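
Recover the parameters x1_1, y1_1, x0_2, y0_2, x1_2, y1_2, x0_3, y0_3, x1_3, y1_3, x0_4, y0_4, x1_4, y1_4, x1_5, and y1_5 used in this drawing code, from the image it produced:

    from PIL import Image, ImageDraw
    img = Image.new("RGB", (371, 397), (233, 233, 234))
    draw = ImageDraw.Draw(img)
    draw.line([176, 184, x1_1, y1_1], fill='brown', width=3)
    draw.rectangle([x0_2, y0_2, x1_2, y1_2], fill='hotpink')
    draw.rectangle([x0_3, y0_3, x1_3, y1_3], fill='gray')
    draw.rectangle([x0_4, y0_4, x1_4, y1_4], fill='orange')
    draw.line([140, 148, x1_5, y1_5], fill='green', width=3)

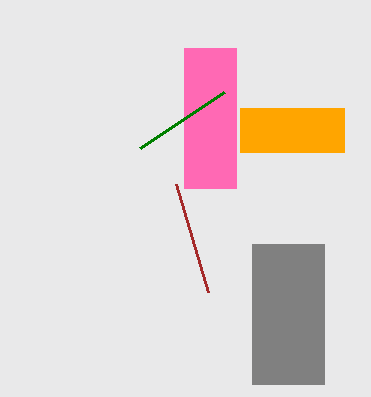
x1_1 = 208, y1_1 = 292, x0_2 = 184, y0_2 = 48, x1_2 = 236, y1_2 = 188, x0_3 = 252, y0_3 = 244, x1_3 = 324, y1_3 = 384, x0_4 = 240, y0_4 = 108, x1_4 = 344, y1_4 = 152, x1_5 = 224, y1_5 = 92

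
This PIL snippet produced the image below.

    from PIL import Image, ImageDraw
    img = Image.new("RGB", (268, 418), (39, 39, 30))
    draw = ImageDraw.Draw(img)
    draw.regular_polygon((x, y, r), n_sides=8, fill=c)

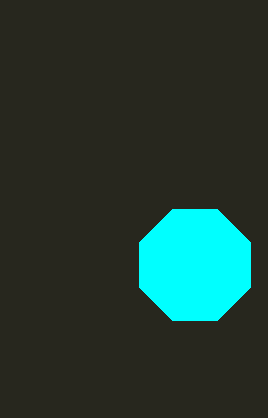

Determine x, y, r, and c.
x = 195; y = 265; r = 60; c = 'cyan'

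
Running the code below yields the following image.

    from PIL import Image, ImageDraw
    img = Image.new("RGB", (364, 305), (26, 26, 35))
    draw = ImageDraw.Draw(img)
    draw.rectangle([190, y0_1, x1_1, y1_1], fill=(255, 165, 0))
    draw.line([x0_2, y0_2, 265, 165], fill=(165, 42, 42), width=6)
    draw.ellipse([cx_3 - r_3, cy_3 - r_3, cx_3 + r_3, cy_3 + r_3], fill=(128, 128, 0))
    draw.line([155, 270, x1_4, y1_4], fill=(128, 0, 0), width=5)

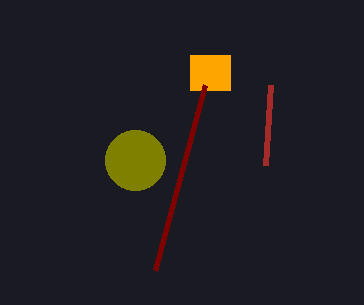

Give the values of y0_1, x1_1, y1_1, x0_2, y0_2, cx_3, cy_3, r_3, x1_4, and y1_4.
y0_1 = 55, x1_1 = 230, y1_1 = 90, x0_2 = 270, y0_2 = 85, cx_3 = 135, cy_3 = 160, r_3 = 30, x1_4 = 205, y1_4 = 85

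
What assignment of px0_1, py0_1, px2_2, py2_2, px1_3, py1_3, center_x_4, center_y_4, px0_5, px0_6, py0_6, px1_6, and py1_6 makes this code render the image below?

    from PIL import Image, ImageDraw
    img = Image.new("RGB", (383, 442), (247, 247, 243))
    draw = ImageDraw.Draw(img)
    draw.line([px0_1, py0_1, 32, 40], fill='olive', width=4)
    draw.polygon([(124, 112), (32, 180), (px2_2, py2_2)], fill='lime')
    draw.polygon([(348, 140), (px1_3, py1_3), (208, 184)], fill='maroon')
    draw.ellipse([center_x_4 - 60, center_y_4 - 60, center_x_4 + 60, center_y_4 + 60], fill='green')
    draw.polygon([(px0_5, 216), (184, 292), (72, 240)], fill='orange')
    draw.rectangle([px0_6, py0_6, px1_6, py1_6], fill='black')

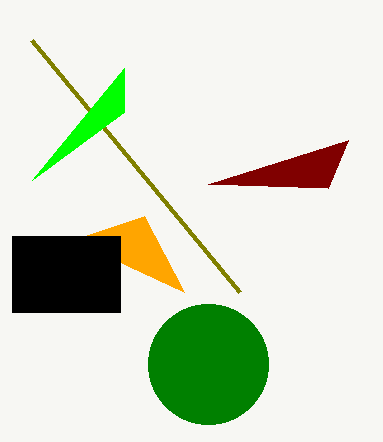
px0_1 = 240, py0_1 = 292, px2_2 = 124, py2_2 = 68, px1_3 = 328, py1_3 = 188, center_x_4 = 208, center_y_4 = 364, px0_5 = 144, px0_6 = 12, py0_6 = 236, px1_6 = 120, py1_6 = 312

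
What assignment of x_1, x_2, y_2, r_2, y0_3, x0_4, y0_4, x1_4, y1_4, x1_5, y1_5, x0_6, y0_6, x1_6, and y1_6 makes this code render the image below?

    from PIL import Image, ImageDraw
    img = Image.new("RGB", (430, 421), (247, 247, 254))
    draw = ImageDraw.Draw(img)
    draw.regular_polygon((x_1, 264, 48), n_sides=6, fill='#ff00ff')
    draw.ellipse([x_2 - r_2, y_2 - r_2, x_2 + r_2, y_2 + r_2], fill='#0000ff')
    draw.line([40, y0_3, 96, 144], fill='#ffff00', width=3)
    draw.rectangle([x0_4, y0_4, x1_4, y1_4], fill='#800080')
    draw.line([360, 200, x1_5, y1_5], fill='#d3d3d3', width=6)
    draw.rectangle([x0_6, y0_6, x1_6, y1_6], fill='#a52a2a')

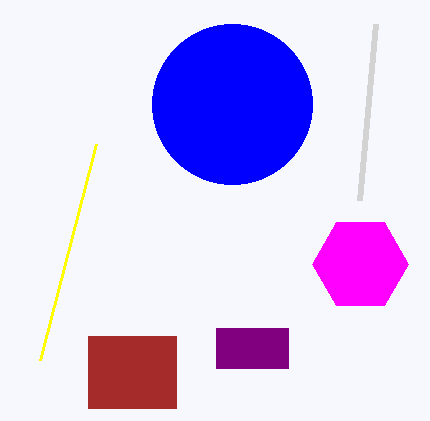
x_1 = 360, x_2 = 232, y_2 = 104, r_2 = 80, y0_3 = 360, x0_4 = 216, y0_4 = 328, x1_4 = 288, y1_4 = 368, x1_5 = 376, y1_5 = 24, x0_6 = 88, y0_6 = 336, x1_6 = 176, y1_6 = 408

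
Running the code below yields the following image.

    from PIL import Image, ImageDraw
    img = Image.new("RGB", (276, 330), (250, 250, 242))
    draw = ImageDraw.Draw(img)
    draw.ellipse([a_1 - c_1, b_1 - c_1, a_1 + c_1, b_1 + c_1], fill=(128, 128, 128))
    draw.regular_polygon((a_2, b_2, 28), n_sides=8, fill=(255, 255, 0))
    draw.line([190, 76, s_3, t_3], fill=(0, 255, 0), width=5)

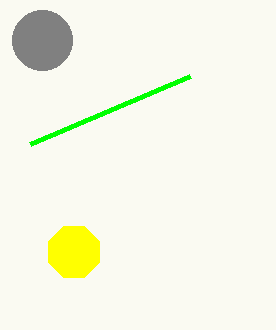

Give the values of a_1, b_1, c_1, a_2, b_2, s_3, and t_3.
a_1 = 42; b_1 = 40; c_1 = 30; a_2 = 74; b_2 = 252; s_3 = 30; t_3 = 144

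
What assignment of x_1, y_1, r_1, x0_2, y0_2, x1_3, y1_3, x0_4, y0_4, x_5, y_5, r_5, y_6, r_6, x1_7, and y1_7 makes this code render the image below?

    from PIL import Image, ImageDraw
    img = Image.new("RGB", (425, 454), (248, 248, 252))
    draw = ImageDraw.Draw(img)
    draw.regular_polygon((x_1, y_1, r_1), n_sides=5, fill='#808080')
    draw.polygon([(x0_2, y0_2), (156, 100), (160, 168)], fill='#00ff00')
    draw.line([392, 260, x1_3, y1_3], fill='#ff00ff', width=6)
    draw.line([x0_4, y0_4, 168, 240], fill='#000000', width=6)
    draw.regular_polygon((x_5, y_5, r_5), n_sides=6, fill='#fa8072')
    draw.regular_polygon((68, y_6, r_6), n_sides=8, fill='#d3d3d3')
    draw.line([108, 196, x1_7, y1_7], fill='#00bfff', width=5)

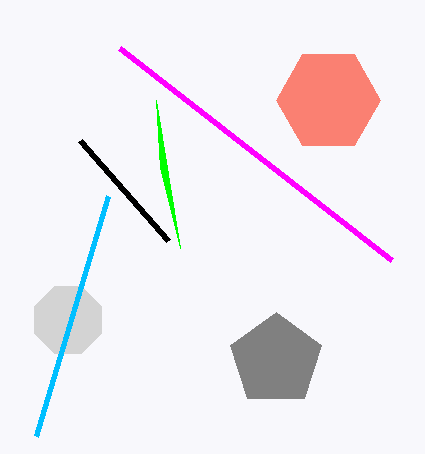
x_1 = 276, y_1 = 360, r_1 = 48, x0_2 = 180, y0_2 = 248, x1_3 = 120, y1_3 = 48, x0_4 = 80, y0_4 = 140, x_5 = 328, y_5 = 100, r_5 = 52, y_6 = 320, r_6 = 36, x1_7 = 36, y1_7 = 436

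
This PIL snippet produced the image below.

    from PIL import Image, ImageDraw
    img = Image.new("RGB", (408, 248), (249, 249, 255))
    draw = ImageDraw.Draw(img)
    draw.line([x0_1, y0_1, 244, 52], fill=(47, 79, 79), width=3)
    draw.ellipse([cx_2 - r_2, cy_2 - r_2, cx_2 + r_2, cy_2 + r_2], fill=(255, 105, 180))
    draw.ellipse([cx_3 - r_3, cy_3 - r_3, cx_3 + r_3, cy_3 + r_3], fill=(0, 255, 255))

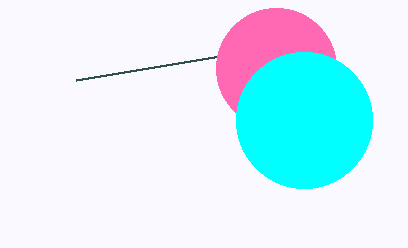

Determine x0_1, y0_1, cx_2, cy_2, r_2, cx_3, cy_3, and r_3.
x0_1 = 76, y0_1 = 80, cx_2 = 276, cy_2 = 68, r_2 = 60, cx_3 = 304, cy_3 = 120, r_3 = 68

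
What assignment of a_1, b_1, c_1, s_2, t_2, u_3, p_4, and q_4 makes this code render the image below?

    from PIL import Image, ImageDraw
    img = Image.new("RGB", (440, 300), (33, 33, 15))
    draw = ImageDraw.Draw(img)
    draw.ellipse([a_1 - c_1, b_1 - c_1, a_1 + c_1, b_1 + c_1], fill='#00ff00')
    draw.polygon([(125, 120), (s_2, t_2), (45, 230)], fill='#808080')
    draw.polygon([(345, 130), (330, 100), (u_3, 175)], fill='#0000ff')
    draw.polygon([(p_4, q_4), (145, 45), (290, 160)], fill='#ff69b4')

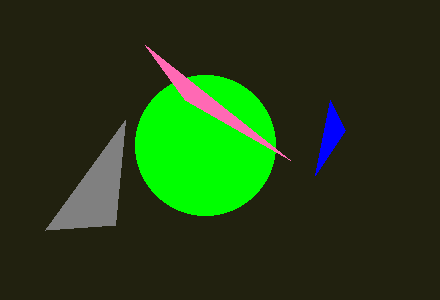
a_1 = 205, b_1 = 145, c_1 = 70, s_2 = 115, t_2 = 225, u_3 = 315, p_4 = 185, q_4 = 100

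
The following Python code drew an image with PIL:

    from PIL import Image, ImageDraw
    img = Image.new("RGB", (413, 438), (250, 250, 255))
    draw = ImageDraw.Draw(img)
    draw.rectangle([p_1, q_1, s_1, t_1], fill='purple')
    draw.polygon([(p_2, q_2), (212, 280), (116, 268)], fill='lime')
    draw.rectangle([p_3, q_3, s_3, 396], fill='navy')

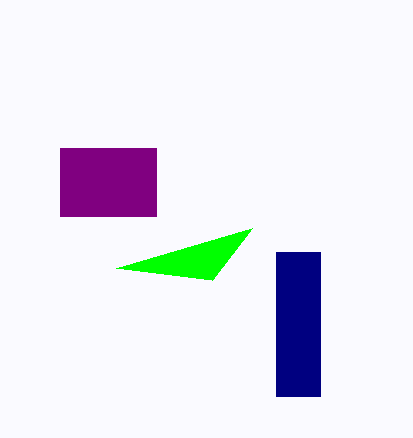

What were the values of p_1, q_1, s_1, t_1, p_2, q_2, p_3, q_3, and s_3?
p_1 = 60; q_1 = 148; s_1 = 156; t_1 = 216; p_2 = 252; q_2 = 228; p_3 = 276; q_3 = 252; s_3 = 320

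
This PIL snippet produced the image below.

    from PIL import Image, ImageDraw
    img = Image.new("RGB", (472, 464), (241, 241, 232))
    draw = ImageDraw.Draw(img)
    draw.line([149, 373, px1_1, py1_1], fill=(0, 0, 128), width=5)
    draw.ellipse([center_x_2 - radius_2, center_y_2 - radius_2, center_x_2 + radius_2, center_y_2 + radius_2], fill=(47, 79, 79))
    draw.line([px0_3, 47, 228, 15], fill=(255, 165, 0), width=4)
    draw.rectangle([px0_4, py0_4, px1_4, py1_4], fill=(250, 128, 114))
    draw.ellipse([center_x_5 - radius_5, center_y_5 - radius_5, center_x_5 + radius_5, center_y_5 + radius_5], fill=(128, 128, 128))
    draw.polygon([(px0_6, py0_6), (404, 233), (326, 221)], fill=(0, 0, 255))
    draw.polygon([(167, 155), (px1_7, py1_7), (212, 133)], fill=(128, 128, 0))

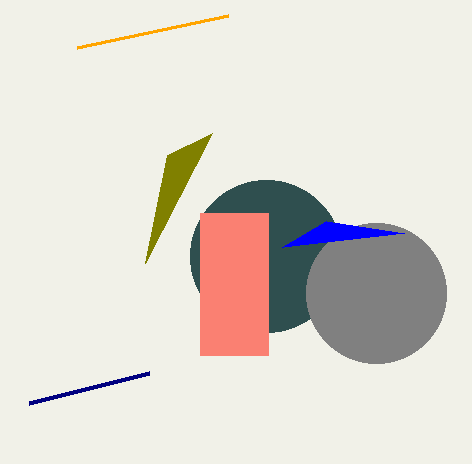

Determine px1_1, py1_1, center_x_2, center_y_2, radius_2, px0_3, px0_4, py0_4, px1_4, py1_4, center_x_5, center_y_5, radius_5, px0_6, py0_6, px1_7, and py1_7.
px1_1 = 29
py1_1 = 403
center_x_2 = 266
center_y_2 = 256
radius_2 = 76
px0_3 = 77
px0_4 = 200
py0_4 = 213
px1_4 = 268
py1_4 = 355
center_x_5 = 376
center_y_5 = 293
radius_5 = 70
px0_6 = 282
py0_6 = 247
px1_7 = 145
py1_7 = 263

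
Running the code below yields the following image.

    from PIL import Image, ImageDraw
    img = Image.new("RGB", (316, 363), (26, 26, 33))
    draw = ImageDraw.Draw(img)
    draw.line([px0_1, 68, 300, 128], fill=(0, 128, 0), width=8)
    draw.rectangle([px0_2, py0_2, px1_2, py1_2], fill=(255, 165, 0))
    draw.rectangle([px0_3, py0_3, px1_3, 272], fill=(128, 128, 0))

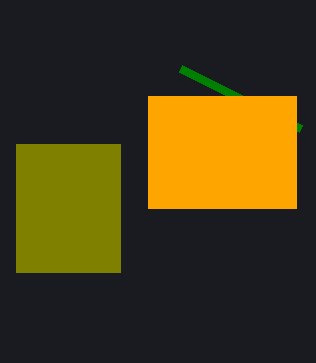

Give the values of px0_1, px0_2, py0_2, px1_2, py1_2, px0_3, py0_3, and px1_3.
px0_1 = 180, px0_2 = 148, py0_2 = 96, px1_2 = 296, py1_2 = 208, px0_3 = 16, py0_3 = 144, px1_3 = 120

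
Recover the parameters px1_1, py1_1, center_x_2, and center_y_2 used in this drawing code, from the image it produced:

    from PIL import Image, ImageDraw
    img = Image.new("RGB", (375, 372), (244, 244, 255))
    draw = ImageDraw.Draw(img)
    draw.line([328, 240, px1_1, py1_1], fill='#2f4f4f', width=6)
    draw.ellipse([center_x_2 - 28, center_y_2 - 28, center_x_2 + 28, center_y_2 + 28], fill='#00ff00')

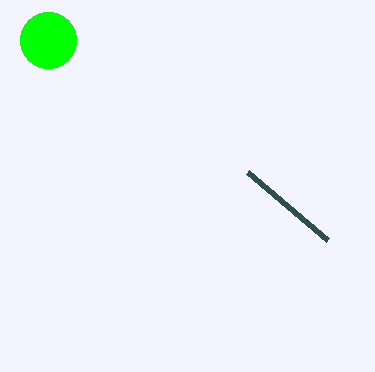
px1_1 = 248, py1_1 = 172, center_x_2 = 48, center_y_2 = 40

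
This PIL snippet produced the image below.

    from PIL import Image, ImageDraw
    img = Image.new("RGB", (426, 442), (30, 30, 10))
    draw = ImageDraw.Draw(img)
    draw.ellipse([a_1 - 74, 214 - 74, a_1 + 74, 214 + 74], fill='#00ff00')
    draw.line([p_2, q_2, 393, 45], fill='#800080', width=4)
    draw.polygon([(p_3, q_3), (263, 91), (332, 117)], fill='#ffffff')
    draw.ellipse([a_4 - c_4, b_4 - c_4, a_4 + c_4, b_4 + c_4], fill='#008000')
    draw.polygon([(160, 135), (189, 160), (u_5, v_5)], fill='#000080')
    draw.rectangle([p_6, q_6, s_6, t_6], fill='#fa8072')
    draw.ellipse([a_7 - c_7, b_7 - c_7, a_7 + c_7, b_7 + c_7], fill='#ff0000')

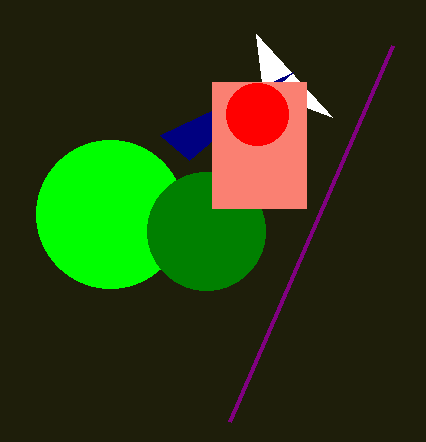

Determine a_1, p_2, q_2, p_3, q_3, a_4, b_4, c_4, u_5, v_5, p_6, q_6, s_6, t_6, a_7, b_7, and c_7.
a_1 = 110; p_2 = 230; q_2 = 421; p_3 = 256; q_3 = 34; a_4 = 206; b_4 = 231; c_4 = 59; u_5 = 293; v_5 = 72; p_6 = 212; q_6 = 82; s_6 = 306; t_6 = 208; a_7 = 257; b_7 = 114; c_7 = 31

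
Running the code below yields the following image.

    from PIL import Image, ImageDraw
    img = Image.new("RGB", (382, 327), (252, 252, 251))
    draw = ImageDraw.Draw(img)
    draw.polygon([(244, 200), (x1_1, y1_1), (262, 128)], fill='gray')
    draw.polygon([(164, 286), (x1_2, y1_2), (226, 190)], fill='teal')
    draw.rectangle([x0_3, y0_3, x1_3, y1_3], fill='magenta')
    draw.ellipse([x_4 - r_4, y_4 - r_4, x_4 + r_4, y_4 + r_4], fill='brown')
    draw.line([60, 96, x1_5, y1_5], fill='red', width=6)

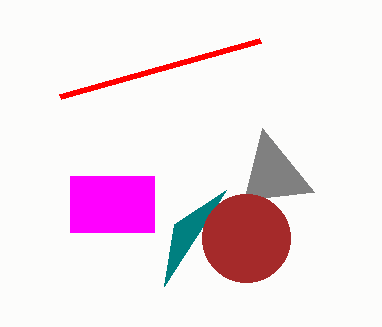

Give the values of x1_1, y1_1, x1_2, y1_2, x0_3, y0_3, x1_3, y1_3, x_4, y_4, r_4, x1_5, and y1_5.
x1_1 = 314; y1_1 = 192; x1_2 = 174; y1_2 = 224; x0_3 = 70; y0_3 = 176; x1_3 = 154; y1_3 = 232; x_4 = 246; y_4 = 238; r_4 = 44; x1_5 = 260; y1_5 = 40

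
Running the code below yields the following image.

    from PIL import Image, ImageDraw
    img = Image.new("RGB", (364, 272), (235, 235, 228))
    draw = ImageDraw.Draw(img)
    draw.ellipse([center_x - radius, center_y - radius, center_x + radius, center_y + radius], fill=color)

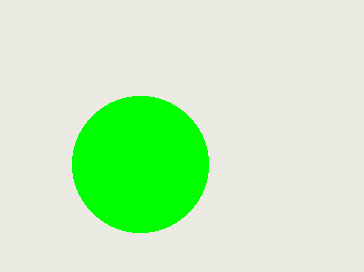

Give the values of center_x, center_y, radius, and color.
center_x = 140
center_y = 164
radius = 68
color = 'lime'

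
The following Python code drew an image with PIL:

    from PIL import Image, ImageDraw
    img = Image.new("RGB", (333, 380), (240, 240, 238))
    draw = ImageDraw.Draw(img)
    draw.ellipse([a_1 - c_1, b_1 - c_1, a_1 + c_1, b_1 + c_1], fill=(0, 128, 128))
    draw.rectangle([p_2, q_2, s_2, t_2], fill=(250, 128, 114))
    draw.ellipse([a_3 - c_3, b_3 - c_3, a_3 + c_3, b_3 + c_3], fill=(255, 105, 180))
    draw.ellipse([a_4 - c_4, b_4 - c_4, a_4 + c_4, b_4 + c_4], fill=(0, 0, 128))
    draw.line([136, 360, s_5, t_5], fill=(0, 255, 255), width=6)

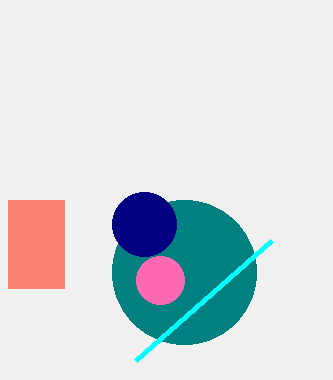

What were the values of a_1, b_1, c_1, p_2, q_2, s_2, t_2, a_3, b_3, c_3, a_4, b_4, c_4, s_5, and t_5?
a_1 = 184
b_1 = 272
c_1 = 72
p_2 = 8
q_2 = 200
s_2 = 64
t_2 = 288
a_3 = 160
b_3 = 280
c_3 = 24
a_4 = 144
b_4 = 224
c_4 = 32
s_5 = 272
t_5 = 240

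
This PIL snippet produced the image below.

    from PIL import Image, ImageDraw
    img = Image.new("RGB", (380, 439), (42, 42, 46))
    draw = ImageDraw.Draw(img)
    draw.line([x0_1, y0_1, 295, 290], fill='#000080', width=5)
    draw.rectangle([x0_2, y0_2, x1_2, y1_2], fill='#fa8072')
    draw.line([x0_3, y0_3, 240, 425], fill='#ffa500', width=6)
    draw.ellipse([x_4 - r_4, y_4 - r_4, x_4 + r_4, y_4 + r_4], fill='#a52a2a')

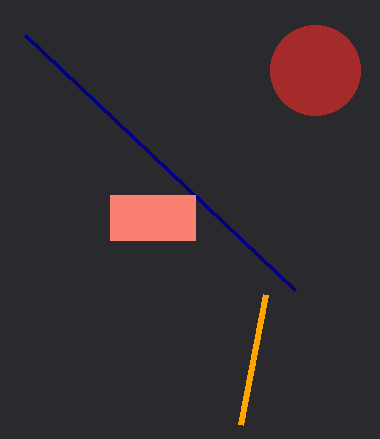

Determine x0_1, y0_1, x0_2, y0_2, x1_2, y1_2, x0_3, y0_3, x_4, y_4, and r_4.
x0_1 = 25; y0_1 = 35; x0_2 = 110; y0_2 = 195; x1_2 = 195; y1_2 = 240; x0_3 = 265; y0_3 = 295; x_4 = 315; y_4 = 70; r_4 = 45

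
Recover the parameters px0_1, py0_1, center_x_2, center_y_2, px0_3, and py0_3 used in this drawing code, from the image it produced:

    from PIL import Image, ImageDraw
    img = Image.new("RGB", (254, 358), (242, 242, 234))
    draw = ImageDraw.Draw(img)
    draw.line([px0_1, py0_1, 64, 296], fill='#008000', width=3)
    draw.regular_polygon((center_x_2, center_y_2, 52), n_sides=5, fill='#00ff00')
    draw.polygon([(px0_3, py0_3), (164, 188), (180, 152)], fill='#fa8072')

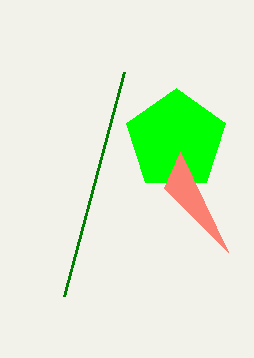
px0_1 = 124; py0_1 = 72; center_x_2 = 176; center_y_2 = 140; px0_3 = 228; py0_3 = 252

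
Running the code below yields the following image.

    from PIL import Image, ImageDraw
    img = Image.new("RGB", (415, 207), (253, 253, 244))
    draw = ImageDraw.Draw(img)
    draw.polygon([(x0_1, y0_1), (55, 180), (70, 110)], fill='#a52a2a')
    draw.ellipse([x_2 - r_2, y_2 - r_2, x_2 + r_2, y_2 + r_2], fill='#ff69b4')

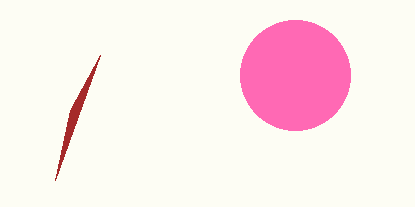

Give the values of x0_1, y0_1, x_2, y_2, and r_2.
x0_1 = 100, y0_1 = 55, x_2 = 295, y_2 = 75, r_2 = 55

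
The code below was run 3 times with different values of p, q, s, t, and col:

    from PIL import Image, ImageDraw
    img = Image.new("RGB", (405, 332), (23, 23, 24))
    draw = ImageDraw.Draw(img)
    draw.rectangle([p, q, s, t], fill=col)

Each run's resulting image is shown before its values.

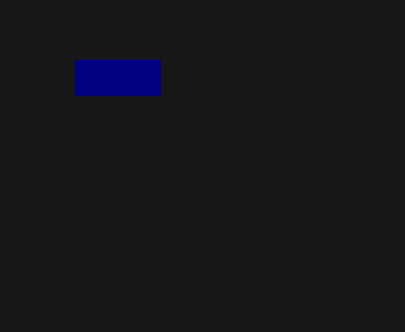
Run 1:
p = 75; q = 60; s = 160; t = 95; col = 'navy'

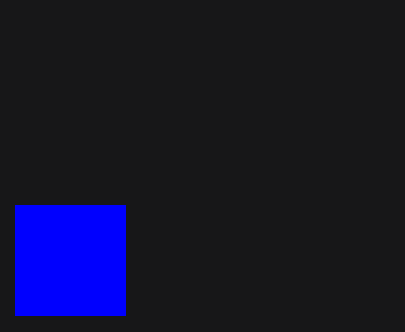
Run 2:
p = 15, q = 205, s = 125, t = 315, col = 'blue'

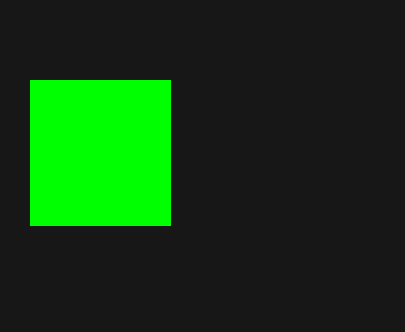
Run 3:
p = 30, q = 80, s = 170, t = 225, col = 'lime'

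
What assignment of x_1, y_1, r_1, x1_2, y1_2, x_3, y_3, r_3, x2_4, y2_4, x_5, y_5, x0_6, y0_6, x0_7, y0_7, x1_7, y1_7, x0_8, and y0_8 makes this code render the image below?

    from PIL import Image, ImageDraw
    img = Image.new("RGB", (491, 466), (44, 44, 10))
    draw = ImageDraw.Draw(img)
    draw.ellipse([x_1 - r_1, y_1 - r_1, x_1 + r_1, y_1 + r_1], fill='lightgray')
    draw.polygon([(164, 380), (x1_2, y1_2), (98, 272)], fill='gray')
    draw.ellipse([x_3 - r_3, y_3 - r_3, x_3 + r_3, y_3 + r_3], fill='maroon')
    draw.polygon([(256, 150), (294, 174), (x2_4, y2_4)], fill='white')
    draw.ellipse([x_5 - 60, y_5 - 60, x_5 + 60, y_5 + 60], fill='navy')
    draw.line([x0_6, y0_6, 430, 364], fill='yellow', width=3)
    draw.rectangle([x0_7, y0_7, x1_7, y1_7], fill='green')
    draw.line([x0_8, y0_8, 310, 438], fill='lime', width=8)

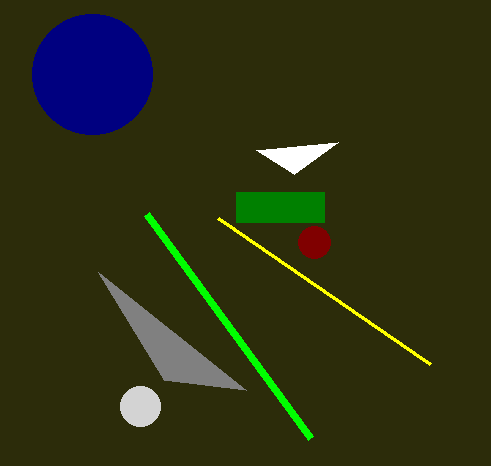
x_1 = 140; y_1 = 406; r_1 = 20; x1_2 = 246; y1_2 = 390; x_3 = 314; y_3 = 242; r_3 = 16; x2_4 = 338; y2_4 = 142; x_5 = 92; y_5 = 74; x0_6 = 218; y0_6 = 218; x0_7 = 236; y0_7 = 192; x1_7 = 324; y1_7 = 222; x0_8 = 146; y0_8 = 214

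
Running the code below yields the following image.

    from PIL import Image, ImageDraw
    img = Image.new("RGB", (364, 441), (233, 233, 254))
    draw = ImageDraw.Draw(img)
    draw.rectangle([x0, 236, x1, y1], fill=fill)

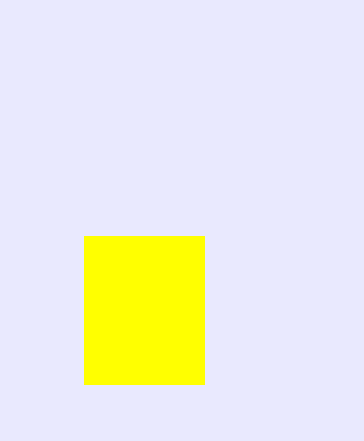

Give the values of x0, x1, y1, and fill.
x0 = 84; x1 = 204; y1 = 384; fill = 'yellow'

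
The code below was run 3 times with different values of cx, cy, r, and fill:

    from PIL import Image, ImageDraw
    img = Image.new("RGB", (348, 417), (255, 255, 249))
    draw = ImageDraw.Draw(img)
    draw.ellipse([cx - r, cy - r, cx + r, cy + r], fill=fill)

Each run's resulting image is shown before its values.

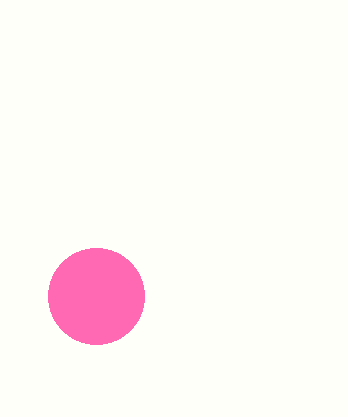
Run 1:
cx = 96, cy = 296, r = 48, fill = 'hotpink'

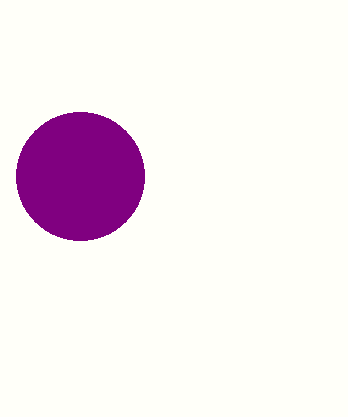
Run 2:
cx = 80, cy = 176, r = 64, fill = 'purple'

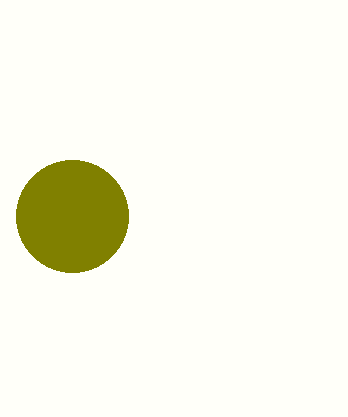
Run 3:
cx = 72
cy = 216
r = 56
fill = 'olive'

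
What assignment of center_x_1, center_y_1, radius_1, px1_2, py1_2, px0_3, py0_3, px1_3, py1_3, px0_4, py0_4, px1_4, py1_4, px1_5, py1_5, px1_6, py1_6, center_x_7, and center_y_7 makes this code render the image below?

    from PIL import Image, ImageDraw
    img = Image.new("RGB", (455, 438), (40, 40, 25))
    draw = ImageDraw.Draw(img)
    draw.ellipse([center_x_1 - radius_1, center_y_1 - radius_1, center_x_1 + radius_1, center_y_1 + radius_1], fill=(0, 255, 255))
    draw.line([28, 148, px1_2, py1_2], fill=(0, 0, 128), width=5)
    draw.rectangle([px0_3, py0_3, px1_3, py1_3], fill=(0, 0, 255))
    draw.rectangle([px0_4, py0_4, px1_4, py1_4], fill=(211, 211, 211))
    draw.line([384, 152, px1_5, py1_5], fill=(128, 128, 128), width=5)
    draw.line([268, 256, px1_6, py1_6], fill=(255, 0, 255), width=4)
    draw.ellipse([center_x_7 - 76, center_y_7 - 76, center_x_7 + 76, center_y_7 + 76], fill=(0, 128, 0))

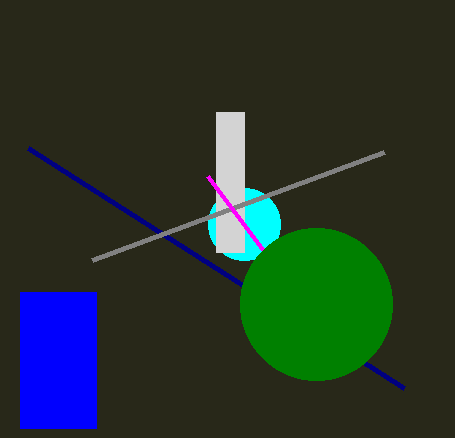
center_x_1 = 244
center_y_1 = 224
radius_1 = 36
px1_2 = 404
py1_2 = 388
px0_3 = 20
py0_3 = 292
px1_3 = 96
py1_3 = 428
px0_4 = 216
py0_4 = 112
px1_4 = 244
py1_4 = 252
px1_5 = 92
py1_5 = 260
px1_6 = 208
py1_6 = 176
center_x_7 = 316
center_y_7 = 304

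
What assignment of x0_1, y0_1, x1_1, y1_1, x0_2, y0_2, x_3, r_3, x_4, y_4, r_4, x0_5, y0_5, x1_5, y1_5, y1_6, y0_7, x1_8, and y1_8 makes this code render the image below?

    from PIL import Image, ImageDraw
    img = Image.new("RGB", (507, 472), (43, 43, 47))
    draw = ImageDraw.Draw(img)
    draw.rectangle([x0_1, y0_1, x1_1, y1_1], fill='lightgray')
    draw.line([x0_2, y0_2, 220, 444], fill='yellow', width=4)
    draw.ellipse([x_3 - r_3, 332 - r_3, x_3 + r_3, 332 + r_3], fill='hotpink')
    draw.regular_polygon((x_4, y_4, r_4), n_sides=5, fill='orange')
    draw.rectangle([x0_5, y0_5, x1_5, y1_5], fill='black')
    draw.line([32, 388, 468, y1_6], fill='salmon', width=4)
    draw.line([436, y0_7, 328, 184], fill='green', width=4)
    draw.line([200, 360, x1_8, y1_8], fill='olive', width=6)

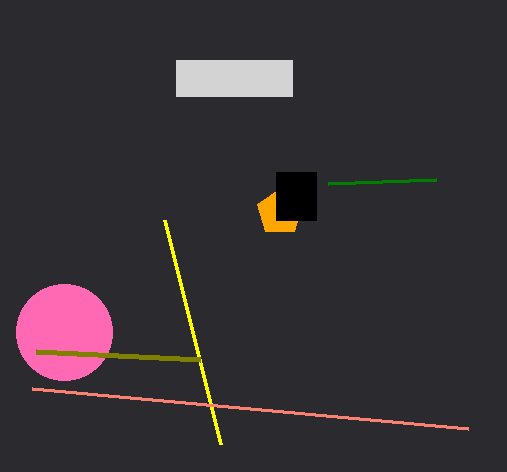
x0_1 = 176, y0_1 = 60, x1_1 = 292, y1_1 = 96, x0_2 = 164, y0_2 = 220, x_3 = 64, r_3 = 48, x_4 = 280, y_4 = 212, r_4 = 24, x0_5 = 276, y0_5 = 172, x1_5 = 316, y1_5 = 220, y1_6 = 428, y0_7 = 180, x1_8 = 36, y1_8 = 352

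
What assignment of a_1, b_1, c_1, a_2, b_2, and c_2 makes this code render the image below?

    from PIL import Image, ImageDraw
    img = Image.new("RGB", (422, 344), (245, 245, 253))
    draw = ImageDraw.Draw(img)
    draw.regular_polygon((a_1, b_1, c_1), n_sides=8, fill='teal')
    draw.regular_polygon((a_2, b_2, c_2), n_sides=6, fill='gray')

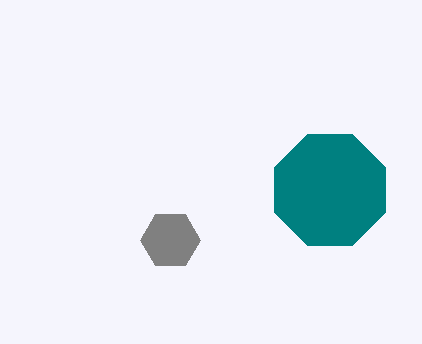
a_1 = 330
b_1 = 190
c_1 = 60
a_2 = 170
b_2 = 240
c_2 = 30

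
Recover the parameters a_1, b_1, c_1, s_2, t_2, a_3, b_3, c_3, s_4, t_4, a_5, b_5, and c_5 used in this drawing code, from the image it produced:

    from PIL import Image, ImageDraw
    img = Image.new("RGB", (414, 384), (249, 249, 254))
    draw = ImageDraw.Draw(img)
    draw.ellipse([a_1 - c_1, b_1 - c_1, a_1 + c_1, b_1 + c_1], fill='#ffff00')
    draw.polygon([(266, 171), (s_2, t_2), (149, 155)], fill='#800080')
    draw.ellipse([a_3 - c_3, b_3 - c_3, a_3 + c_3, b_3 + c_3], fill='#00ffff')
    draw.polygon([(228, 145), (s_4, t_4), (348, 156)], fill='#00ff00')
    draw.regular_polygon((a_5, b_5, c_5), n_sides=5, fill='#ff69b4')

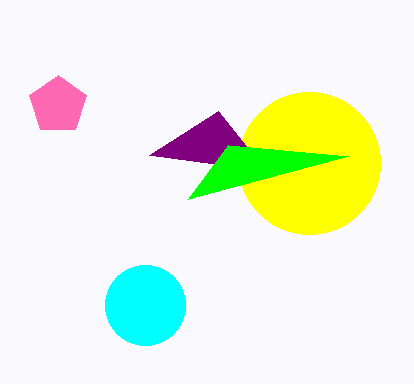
a_1 = 309; b_1 = 163; c_1 = 71; s_2 = 218; t_2 = 111; a_3 = 145; b_3 = 305; c_3 = 40; s_4 = 188; t_4 = 199; a_5 = 58; b_5 = 105; c_5 = 30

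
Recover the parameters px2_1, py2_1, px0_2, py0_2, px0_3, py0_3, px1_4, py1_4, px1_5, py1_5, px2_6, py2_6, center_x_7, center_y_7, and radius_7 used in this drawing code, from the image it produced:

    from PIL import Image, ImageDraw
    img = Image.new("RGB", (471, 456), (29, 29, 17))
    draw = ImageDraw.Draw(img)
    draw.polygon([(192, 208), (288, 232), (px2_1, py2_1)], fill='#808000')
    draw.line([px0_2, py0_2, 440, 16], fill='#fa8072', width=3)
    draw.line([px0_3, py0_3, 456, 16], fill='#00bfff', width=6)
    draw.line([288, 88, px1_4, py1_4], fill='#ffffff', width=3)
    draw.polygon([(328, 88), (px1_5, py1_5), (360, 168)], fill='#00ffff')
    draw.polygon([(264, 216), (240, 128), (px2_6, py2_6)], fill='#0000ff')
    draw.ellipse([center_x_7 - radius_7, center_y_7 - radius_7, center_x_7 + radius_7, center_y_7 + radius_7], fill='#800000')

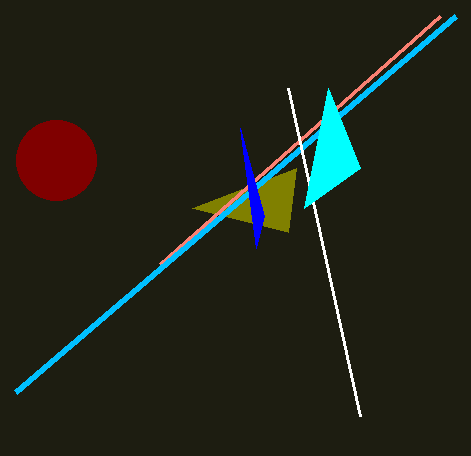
px2_1 = 296
py2_1 = 168
px0_2 = 160
py0_2 = 264
px0_3 = 16
py0_3 = 392
px1_4 = 360
py1_4 = 416
px1_5 = 304
py1_5 = 208
px2_6 = 256
py2_6 = 248
center_x_7 = 56
center_y_7 = 160
radius_7 = 40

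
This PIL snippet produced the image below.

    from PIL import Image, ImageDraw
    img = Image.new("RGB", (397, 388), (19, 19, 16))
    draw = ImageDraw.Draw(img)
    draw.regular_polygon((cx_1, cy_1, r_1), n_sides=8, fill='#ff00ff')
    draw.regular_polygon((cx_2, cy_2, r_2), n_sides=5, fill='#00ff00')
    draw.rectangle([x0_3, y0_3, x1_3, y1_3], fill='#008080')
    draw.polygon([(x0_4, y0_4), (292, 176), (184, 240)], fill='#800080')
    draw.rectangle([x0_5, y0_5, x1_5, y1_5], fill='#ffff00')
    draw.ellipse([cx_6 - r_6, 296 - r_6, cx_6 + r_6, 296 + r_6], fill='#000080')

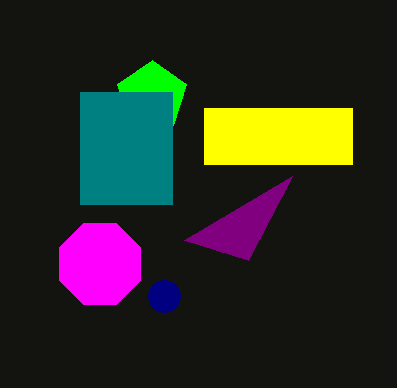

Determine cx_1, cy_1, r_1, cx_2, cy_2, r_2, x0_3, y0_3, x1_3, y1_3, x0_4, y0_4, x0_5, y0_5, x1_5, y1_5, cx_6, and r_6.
cx_1 = 100
cy_1 = 264
r_1 = 44
cx_2 = 152
cy_2 = 96
r_2 = 36
x0_3 = 80
y0_3 = 92
x1_3 = 172
y1_3 = 204
x0_4 = 248
y0_4 = 260
x0_5 = 204
y0_5 = 108
x1_5 = 352
y1_5 = 164
cx_6 = 164
r_6 = 16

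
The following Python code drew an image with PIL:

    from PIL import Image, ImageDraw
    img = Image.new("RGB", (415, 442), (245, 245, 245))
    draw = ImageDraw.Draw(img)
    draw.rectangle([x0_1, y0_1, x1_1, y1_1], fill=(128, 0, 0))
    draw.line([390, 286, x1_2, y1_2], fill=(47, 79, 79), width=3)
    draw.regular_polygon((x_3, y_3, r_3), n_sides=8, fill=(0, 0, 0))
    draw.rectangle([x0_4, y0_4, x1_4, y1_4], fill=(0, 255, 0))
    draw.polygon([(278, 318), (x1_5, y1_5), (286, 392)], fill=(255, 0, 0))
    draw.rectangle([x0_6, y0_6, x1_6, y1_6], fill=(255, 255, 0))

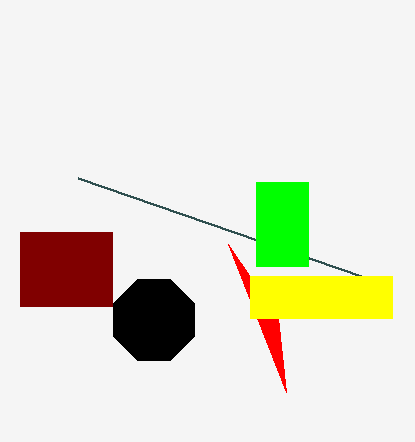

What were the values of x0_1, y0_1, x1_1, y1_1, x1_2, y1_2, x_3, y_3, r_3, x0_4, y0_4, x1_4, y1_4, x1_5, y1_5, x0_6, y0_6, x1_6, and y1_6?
x0_1 = 20; y0_1 = 232; x1_1 = 112; y1_1 = 306; x1_2 = 78; y1_2 = 178; x_3 = 154; y_3 = 320; r_3 = 44; x0_4 = 256; y0_4 = 182; x1_4 = 308; y1_4 = 266; x1_5 = 228; y1_5 = 244; x0_6 = 250; y0_6 = 276; x1_6 = 392; y1_6 = 318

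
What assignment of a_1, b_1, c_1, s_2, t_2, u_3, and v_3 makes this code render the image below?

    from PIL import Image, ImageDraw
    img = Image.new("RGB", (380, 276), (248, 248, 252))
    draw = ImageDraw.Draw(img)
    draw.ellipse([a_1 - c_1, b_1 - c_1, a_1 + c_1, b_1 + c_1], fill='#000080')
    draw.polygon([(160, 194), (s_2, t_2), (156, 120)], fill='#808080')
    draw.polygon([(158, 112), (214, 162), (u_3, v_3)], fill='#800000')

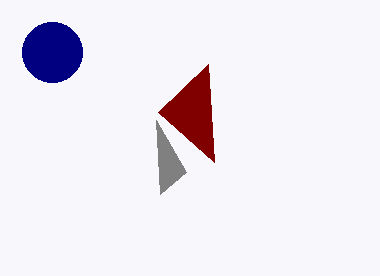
a_1 = 52, b_1 = 52, c_1 = 30, s_2 = 186, t_2 = 172, u_3 = 208, v_3 = 64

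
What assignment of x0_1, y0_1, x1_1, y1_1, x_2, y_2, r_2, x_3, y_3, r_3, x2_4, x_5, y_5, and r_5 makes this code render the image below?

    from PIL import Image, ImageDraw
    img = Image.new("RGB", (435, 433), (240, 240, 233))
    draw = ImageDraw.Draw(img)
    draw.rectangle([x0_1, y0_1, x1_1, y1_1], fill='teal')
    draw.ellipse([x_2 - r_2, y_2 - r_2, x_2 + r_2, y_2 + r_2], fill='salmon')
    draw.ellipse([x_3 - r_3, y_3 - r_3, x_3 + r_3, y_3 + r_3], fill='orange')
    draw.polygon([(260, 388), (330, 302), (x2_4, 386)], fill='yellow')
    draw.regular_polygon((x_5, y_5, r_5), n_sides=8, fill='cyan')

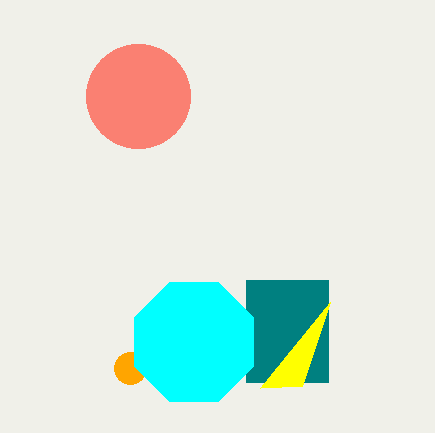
x0_1 = 246, y0_1 = 280, x1_1 = 328, y1_1 = 382, x_2 = 138, y_2 = 96, r_2 = 52, x_3 = 130, y_3 = 368, r_3 = 16, x2_4 = 302, x_5 = 194, y_5 = 342, r_5 = 64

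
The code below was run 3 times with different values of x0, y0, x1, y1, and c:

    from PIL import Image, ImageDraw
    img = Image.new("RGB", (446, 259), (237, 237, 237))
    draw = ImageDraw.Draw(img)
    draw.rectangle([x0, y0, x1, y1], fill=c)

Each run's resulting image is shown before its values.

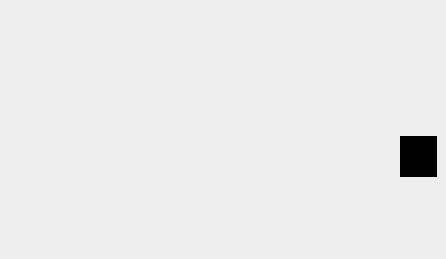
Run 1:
x0 = 400
y0 = 136
x1 = 436
y1 = 176
c = 'black'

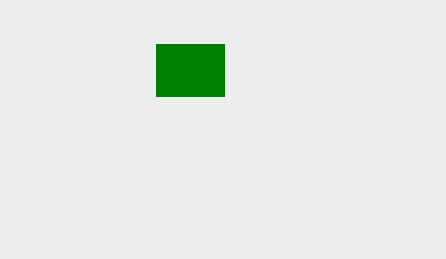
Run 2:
x0 = 156, y0 = 44, x1 = 224, y1 = 96, c = 'green'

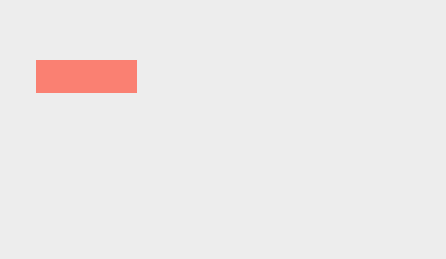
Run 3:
x0 = 36; y0 = 60; x1 = 136; y1 = 92; c = 'salmon'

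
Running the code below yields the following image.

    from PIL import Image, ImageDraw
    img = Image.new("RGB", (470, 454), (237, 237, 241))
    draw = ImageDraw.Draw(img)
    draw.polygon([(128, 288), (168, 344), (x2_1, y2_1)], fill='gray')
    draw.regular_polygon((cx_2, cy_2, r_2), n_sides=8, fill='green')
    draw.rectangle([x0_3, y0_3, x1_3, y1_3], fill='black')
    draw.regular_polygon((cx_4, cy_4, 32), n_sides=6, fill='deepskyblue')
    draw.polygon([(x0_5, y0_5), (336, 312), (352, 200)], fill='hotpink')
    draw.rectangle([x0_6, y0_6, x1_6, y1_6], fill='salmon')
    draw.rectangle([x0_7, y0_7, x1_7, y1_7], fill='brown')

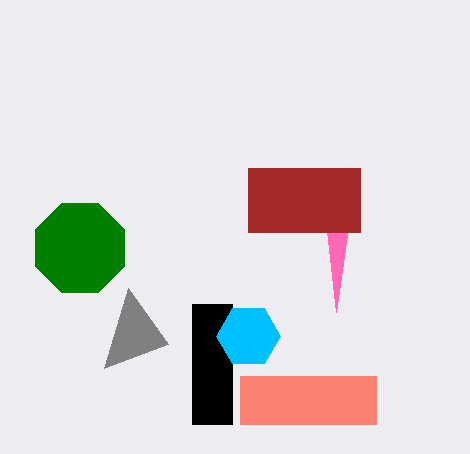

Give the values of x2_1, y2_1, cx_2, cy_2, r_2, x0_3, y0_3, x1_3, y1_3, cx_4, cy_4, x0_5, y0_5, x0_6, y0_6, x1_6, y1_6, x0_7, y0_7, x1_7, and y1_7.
x2_1 = 104; y2_1 = 368; cx_2 = 80; cy_2 = 248; r_2 = 48; x0_3 = 192; y0_3 = 304; x1_3 = 232; y1_3 = 424; cx_4 = 248; cy_4 = 336; x0_5 = 320; y0_5 = 168; x0_6 = 240; y0_6 = 376; x1_6 = 376; y1_6 = 424; x0_7 = 248; y0_7 = 168; x1_7 = 360; y1_7 = 232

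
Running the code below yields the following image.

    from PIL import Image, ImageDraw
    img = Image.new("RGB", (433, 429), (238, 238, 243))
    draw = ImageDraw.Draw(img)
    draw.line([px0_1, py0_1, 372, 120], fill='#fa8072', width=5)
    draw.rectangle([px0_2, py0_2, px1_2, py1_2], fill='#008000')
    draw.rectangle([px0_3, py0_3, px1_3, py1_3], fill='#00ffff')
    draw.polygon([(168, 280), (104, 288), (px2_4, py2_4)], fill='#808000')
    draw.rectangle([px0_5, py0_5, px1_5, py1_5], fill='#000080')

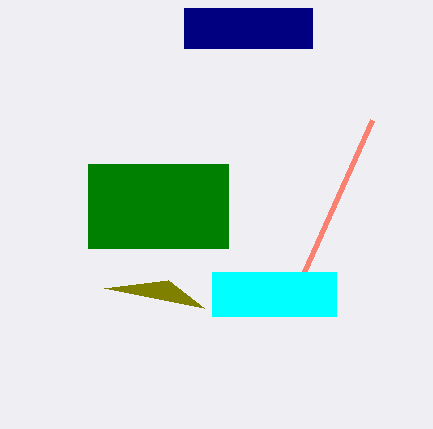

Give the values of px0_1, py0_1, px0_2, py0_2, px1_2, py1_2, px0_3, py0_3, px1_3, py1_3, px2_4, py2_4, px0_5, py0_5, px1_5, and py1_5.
px0_1 = 304, py0_1 = 272, px0_2 = 88, py0_2 = 164, px1_2 = 228, py1_2 = 248, px0_3 = 212, py0_3 = 272, px1_3 = 336, py1_3 = 316, px2_4 = 204, py2_4 = 308, px0_5 = 184, py0_5 = 8, px1_5 = 312, py1_5 = 48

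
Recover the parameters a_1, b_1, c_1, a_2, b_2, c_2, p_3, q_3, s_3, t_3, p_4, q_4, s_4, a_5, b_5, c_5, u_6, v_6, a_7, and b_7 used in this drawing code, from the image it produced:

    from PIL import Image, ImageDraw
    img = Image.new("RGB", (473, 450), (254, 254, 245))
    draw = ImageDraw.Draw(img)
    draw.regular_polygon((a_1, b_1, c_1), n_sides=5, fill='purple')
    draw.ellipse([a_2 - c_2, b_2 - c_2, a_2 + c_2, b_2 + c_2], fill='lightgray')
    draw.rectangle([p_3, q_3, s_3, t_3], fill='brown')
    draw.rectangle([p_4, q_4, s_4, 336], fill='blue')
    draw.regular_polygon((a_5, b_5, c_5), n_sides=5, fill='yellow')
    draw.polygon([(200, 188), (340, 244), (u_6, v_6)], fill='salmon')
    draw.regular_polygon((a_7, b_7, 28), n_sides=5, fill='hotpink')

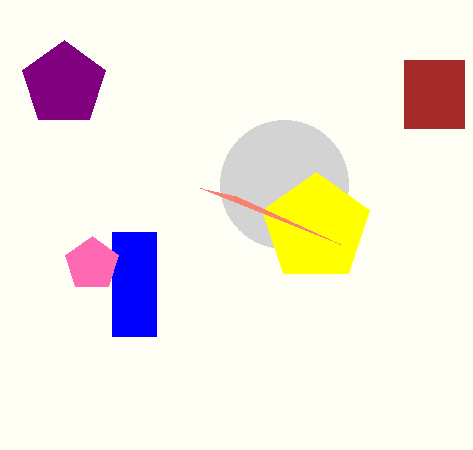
a_1 = 64, b_1 = 84, c_1 = 44, a_2 = 284, b_2 = 184, c_2 = 64, p_3 = 404, q_3 = 60, s_3 = 464, t_3 = 128, p_4 = 112, q_4 = 232, s_4 = 156, a_5 = 316, b_5 = 228, c_5 = 56, u_6 = 236, v_6 = 196, a_7 = 92, b_7 = 264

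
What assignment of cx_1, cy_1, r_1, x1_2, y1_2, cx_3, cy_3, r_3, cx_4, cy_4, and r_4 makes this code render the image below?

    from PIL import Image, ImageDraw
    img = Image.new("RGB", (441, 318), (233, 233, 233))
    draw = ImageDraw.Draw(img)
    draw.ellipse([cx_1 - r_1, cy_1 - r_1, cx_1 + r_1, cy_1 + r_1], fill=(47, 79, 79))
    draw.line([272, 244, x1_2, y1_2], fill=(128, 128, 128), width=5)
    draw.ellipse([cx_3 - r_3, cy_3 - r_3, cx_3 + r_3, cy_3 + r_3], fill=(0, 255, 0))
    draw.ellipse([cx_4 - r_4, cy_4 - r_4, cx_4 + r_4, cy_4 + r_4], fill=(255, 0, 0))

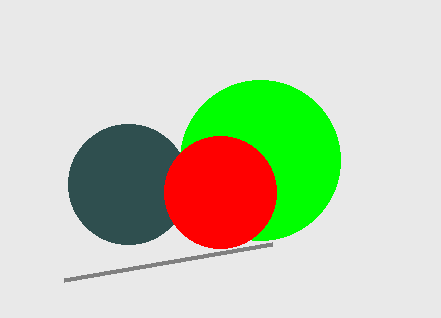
cx_1 = 128, cy_1 = 184, r_1 = 60, x1_2 = 64, y1_2 = 280, cx_3 = 260, cy_3 = 160, r_3 = 80, cx_4 = 220, cy_4 = 192, r_4 = 56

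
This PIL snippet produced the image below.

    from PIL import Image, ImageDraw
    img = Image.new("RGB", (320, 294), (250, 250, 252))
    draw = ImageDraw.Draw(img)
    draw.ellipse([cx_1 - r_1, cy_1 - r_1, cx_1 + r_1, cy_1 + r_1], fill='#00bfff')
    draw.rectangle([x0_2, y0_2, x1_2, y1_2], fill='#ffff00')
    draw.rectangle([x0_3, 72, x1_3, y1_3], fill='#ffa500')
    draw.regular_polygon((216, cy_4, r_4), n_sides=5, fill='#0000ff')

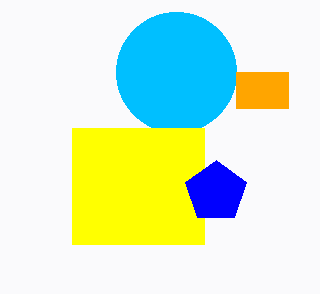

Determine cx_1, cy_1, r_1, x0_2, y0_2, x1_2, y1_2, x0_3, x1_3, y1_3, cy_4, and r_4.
cx_1 = 176
cy_1 = 72
r_1 = 60
x0_2 = 72
y0_2 = 128
x1_2 = 204
y1_2 = 244
x0_3 = 236
x1_3 = 288
y1_3 = 108
cy_4 = 192
r_4 = 32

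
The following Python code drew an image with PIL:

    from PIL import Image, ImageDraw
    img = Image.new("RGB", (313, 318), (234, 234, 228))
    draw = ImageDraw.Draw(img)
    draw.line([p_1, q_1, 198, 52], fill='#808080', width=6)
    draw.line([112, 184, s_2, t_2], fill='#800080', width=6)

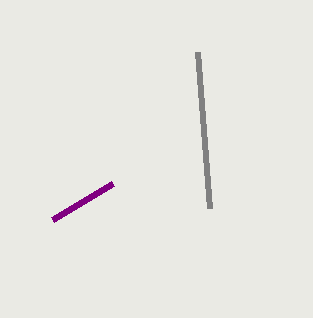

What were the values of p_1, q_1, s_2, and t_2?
p_1 = 210, q_1 = 208, s_2 = 52, t_2 = 220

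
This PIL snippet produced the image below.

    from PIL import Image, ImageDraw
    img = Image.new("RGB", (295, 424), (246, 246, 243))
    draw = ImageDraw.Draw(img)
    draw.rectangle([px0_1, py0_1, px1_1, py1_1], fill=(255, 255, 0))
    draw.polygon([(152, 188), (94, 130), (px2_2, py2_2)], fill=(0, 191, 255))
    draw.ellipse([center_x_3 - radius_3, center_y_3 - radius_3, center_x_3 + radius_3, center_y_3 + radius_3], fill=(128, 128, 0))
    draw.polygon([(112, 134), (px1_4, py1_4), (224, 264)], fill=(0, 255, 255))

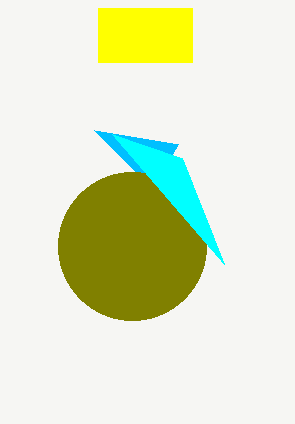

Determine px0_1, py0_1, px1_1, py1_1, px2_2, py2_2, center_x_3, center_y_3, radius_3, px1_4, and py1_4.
px0_1 = 98; py0_1 = 8; px1_1 = 192; py1_1 = 62; px2_2 = 178; py2_2 = 144; center_x_3 = 132; center_y_3 = 246; radius_3 = 74; px1_4 = 182; py1_4 = 158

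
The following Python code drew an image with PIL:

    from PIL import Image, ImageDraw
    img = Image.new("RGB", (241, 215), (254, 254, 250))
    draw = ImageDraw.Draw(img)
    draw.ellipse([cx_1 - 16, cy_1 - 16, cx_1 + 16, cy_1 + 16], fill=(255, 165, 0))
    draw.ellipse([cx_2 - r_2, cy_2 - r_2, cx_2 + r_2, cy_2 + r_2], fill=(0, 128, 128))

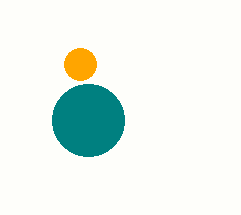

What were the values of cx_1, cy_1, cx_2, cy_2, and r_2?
cx_1 = 80, cy_1 = 64, cx_2 = 88, cy_2 = 120, r_2 = 36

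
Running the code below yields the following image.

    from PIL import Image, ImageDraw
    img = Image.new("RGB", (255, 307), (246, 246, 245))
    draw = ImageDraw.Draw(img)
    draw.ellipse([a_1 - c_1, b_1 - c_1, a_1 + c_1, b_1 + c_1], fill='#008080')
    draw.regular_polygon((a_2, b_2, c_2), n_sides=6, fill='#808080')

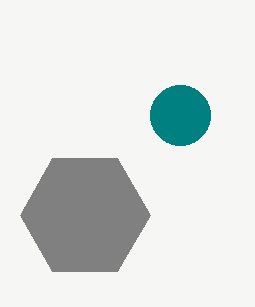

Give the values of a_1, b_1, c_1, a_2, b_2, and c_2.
a_1 = 180, b_1 = 115, c_1 = 30, a_2 = 85, b_2 = 215, c_2 = 65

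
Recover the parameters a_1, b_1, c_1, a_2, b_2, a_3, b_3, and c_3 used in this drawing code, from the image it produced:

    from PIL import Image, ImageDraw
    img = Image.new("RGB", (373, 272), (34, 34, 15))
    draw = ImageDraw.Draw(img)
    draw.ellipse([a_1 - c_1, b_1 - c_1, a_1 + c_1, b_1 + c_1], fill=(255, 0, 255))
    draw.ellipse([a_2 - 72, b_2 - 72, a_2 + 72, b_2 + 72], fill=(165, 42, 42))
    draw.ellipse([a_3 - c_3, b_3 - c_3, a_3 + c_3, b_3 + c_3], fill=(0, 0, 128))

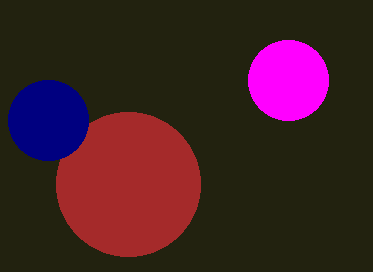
a_1 = 288, b_1 = 80, c_1 = 40, a_2 = 128, b_2 = 184, a_3 = 48, b_3 = 120, c_3 = 40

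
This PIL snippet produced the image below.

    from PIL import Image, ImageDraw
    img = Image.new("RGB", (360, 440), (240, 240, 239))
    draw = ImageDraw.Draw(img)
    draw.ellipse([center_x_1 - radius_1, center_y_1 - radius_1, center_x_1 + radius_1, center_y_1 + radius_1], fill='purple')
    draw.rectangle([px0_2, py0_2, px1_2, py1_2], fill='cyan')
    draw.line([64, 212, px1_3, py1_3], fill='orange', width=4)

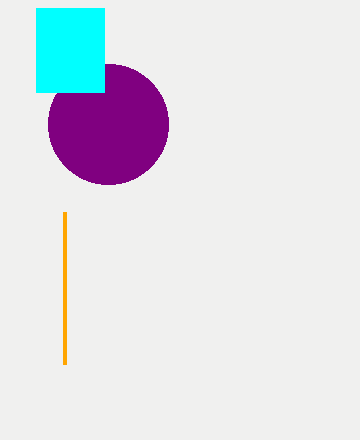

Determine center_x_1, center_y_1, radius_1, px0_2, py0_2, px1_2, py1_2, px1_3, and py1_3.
center_x_1 = 108; center_y_1 = 124; radius_1 = 60; px0_2 = 36; py0_2 = 8; px1_2 = 104; py1_2 = 92; px1_3 = 64; py1_3 = 364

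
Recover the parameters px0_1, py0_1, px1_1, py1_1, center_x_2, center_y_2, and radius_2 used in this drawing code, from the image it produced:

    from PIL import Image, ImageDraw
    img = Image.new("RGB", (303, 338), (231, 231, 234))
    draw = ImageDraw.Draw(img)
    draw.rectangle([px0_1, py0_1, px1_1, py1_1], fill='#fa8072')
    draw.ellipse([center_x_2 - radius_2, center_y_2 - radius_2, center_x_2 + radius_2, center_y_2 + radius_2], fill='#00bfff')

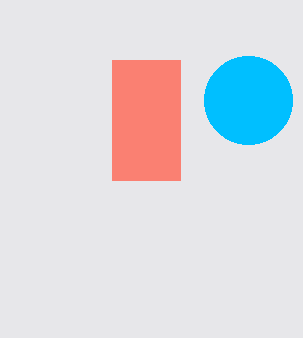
px0_1 = 112; py0_1 = 60; px1_1 = 180; py1_1 = 180; center_x_2 = 248; center_y_2 = 100; radius_2 = 44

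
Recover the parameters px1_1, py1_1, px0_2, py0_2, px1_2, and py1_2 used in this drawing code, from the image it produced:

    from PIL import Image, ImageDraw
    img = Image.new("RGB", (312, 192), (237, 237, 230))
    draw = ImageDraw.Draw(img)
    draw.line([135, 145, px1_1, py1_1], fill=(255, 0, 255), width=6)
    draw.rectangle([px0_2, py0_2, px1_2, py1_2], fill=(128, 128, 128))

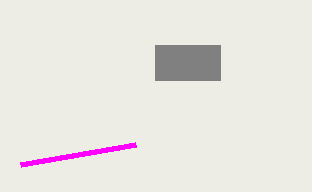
px1_1 = 20; py1_1 = 165; px0_2 = 155; py0_2 = 45; px1_2 = 220; py1_2 = 80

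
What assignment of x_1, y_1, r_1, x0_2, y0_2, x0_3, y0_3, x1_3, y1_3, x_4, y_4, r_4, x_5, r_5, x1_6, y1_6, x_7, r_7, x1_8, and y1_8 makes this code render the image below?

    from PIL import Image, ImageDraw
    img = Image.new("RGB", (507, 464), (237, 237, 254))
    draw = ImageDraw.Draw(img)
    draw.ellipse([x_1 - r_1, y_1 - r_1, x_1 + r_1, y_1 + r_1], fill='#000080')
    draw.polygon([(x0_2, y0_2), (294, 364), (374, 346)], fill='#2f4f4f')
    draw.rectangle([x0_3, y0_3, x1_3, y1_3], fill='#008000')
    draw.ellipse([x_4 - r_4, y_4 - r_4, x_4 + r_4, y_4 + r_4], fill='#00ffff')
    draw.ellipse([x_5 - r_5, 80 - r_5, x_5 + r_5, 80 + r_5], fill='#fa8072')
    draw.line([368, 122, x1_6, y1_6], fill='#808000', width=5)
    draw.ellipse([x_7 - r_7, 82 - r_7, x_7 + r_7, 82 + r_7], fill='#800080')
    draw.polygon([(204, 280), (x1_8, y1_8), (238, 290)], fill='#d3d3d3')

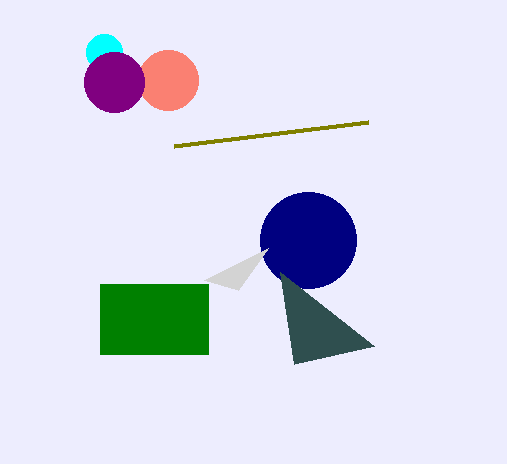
x_1 = 308, y_1 = 240, r_1 = 48, x0_2 = 280, y0_2 = 272, x0_3 = 100, y0_3 = 284, x1_3 = 208, y1_3 = 354, x_4 = 104, y_4 = 52, r_4 = 18, x_5 = 168, r_5 = 30, x1_6 = 174, y1_6 = 146, x_7 = 114, r_7 = 30, x1_8 = 268, y1_8 = 248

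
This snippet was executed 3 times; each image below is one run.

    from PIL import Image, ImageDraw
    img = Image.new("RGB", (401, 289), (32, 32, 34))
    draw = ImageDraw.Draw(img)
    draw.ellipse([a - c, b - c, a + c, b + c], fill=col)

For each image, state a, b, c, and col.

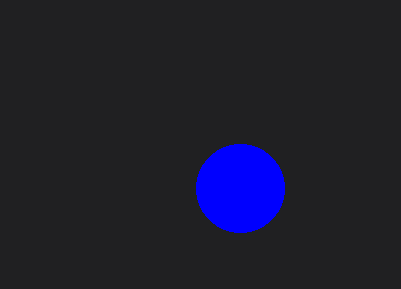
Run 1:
a = 240, b = 188, c = 44, col = 'blue'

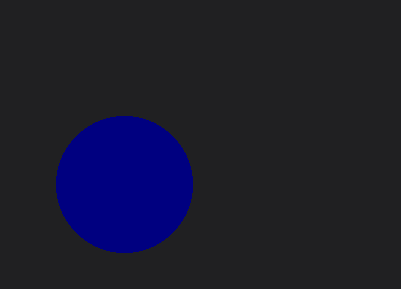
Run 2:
a = 124; b = 184; c = 68; col = 'navy'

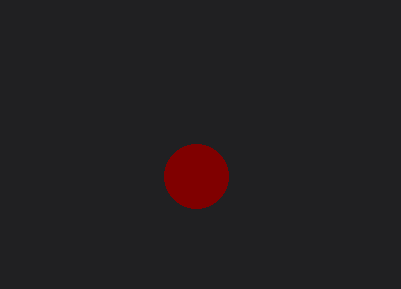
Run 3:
a = 196, b = 176, c = 32, col = 'maroon'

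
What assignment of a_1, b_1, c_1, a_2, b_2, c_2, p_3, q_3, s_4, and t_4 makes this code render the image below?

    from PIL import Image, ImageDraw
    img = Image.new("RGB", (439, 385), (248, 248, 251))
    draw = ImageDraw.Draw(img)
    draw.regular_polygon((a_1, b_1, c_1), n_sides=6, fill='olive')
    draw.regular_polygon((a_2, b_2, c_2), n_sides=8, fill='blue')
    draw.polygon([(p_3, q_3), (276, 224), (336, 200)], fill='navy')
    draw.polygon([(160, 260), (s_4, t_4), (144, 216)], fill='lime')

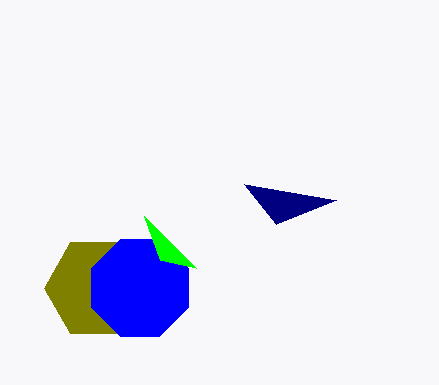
a_1 = 96
b_1 = 288
c_1 = 52
a_2 = 140
b_2 = 288
c_2 = 52
p_3 = 244
q_3 = 184
s_4 = 196
t_4 = 268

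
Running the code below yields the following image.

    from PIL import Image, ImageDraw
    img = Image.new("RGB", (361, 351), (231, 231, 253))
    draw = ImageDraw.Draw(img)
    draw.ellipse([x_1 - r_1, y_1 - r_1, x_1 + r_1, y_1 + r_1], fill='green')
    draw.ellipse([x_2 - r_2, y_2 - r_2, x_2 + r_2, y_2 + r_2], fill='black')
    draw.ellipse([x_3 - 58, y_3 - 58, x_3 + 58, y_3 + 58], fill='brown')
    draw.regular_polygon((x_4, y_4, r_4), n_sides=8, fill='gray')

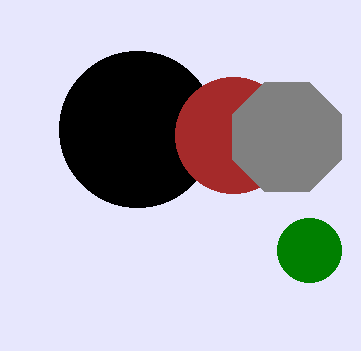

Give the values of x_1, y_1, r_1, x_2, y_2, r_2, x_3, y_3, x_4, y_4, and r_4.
x_1 = 309, y_1 = 250, r_1 = 32, x_2 = 137, y_2 = 129, r_2 = 78, x_3 = 233, y_3 = 135, x_4 = 287, y_4 = 137, r_4 = 59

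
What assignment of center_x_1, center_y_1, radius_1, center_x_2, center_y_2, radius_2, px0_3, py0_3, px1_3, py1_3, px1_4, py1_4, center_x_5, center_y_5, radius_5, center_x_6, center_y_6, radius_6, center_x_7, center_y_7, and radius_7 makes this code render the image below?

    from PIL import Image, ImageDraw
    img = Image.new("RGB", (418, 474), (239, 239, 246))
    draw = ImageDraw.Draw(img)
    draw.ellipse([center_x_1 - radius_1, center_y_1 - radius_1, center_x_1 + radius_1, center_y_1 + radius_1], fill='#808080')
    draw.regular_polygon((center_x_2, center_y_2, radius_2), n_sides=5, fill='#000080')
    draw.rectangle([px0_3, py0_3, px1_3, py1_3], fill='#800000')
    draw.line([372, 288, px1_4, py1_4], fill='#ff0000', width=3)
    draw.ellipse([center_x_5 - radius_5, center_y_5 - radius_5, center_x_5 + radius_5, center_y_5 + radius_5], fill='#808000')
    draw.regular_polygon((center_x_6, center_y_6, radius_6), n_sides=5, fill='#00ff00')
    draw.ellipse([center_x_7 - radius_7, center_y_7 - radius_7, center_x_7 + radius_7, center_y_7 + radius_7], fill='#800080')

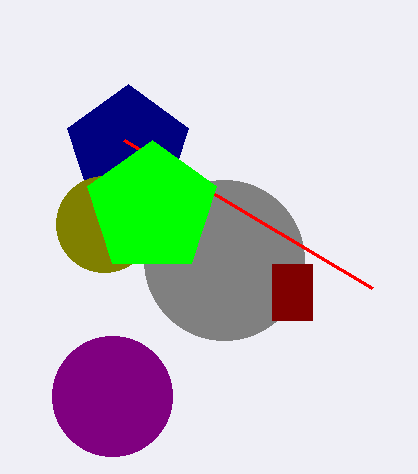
center_x_1 = 224; center_y_1 = 260; radius_1 = 80; center_x_2 = 128; center_y_2 = 148; radius_2 = 64; px0_3 = 272; py0_3 = 264; px1_3 = 312; py1_3 = 320; px1_4 = 124; py1_4 = 140; center_x_5 = 104; center_y_5 = 224; radius_5 = 48; center_x_6 = 152; center_y_6 = 208; radius_6 = 68; center_x_7 = 112; center_y_7 = 396; radius_7 = 60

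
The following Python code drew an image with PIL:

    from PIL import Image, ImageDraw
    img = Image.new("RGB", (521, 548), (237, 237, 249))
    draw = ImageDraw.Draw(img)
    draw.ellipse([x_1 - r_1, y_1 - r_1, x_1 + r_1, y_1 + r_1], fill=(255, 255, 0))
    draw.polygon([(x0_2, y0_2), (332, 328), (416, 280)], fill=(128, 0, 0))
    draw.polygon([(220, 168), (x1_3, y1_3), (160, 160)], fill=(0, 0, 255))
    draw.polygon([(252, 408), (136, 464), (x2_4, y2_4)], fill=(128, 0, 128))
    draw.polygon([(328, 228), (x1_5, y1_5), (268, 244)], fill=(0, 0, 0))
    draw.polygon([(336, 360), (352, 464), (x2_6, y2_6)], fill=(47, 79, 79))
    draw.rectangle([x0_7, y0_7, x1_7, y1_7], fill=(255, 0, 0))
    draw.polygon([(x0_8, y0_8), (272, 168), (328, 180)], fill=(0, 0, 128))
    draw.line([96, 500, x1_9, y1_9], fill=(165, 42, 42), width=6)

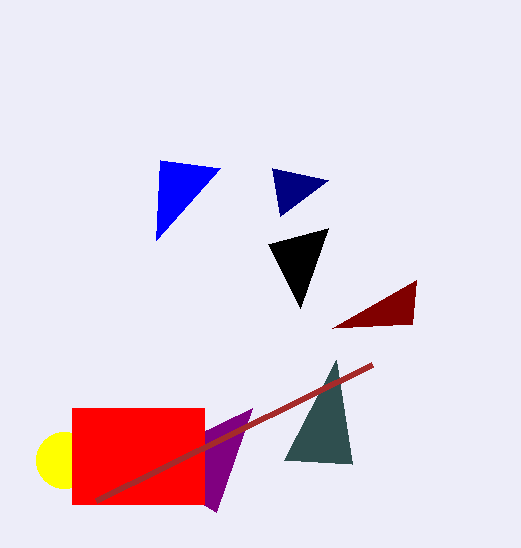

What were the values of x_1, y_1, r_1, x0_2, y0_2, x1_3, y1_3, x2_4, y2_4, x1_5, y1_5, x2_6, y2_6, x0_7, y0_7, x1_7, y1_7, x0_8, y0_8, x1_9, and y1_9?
x_1 = 64; y_1 = 460; r_1 = 28; x0_2 = 412; y0_2 = 324; x1_3 = 156; y1_3 = 240; x2_4 = 216; y2_4 = 512; x1_5 = 300; y1_5 = 308; x2_6 = 284; y2_6 = 460; x0_7 = 72; y0_7 = 408; x1_7 = 204; y1_7 = 504; x0_8 = 280; y0_8 = 216; x1_9 = 372; y1_9 = 364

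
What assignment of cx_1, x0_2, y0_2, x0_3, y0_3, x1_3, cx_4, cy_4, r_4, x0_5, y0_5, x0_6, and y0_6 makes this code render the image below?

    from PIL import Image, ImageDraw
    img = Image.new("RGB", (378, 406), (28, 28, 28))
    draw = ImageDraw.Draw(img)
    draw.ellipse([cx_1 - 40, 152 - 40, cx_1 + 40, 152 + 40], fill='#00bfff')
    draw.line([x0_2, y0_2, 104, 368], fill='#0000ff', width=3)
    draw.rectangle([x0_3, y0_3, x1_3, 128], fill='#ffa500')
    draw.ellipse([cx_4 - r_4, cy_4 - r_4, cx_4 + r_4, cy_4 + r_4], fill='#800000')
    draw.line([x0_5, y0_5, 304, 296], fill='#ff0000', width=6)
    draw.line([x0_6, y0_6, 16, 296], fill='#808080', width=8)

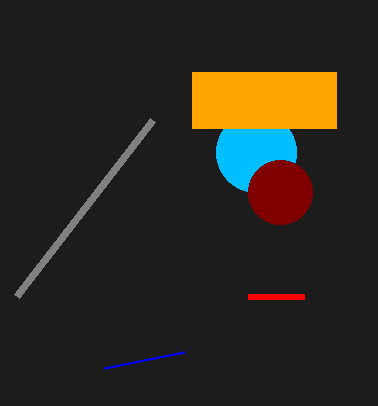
cx_1 = 256; x0_2 = 184; y0_2 = 352; x0_3 = 192; y0_3 = 72; x1_3 = 336; cx_4 = 280; cy_4 = 192; r_4 = 32; x0_5 = 248; y0_5 = 296; x0_6 = 152; y0_6 = 120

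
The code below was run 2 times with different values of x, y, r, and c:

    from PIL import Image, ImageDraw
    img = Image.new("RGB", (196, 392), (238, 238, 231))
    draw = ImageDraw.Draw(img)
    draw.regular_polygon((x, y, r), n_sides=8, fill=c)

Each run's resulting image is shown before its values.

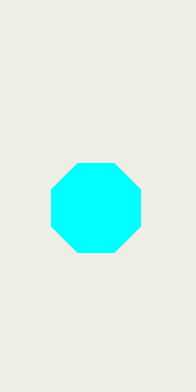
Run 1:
x = 96, y = 208, r = 48, c = 'cyan'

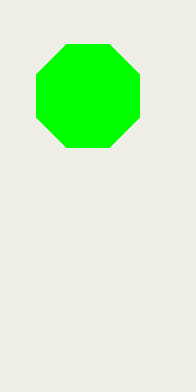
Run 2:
x = 88
y = 96
r = 56
c = 'lime'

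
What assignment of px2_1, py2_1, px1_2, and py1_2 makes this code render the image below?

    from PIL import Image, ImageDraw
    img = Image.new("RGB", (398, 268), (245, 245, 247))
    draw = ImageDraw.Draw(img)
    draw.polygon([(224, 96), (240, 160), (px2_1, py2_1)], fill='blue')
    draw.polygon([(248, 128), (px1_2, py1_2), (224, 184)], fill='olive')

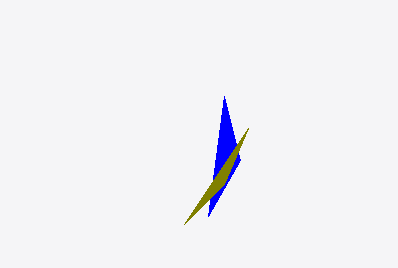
px2_1 = 208
py2_1 = 216
px1_2 = 184
py1_2 = 224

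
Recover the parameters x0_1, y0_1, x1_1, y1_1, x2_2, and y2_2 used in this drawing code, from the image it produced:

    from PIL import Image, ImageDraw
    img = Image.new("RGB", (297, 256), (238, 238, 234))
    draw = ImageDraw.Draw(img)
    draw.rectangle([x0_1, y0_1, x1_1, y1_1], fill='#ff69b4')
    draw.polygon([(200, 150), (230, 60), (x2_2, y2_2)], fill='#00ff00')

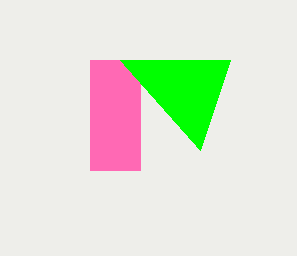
x0_1 = 90, y0_1 = 60, x1_1 = 140, y1_1 = 170, x2_2 = 120, y2_2 = 60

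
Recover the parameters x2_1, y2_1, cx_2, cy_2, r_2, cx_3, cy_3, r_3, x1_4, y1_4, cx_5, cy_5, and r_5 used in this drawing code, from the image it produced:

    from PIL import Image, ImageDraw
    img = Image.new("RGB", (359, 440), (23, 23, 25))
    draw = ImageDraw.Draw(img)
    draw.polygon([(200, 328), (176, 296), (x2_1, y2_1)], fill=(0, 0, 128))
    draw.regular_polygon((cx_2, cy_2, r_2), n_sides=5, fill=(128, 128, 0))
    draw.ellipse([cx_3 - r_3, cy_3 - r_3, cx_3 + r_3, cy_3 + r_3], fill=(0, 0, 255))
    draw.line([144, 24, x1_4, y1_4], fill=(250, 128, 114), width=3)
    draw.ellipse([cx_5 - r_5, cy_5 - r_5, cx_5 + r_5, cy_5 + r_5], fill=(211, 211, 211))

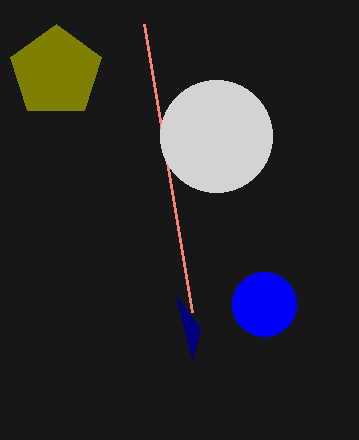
x2_1 = 192, y2_1 = 360, cx_2 = 56, cy_2 = 72, r_2 = 48, cx_3 = 264, cy_3 = 304, r_3 = 32, x1_4 = 192, y1_4 = 312, cx_5 = 216, cy_5 = 136, r_5 = 56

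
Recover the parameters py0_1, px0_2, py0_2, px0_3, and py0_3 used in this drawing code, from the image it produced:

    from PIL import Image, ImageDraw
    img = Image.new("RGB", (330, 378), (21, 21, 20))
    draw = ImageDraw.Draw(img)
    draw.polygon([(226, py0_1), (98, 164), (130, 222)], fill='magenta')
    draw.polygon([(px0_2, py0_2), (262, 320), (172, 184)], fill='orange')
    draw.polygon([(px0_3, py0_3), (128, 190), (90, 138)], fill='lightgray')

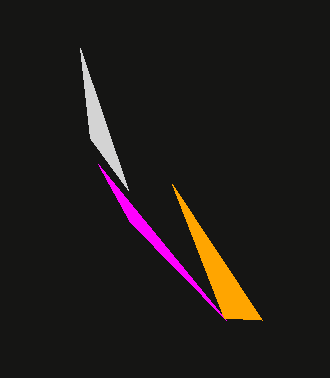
py0_1 = 320, px0_2 = 224, py0_2 = 318, px0_3 = 80, py0_3 = 48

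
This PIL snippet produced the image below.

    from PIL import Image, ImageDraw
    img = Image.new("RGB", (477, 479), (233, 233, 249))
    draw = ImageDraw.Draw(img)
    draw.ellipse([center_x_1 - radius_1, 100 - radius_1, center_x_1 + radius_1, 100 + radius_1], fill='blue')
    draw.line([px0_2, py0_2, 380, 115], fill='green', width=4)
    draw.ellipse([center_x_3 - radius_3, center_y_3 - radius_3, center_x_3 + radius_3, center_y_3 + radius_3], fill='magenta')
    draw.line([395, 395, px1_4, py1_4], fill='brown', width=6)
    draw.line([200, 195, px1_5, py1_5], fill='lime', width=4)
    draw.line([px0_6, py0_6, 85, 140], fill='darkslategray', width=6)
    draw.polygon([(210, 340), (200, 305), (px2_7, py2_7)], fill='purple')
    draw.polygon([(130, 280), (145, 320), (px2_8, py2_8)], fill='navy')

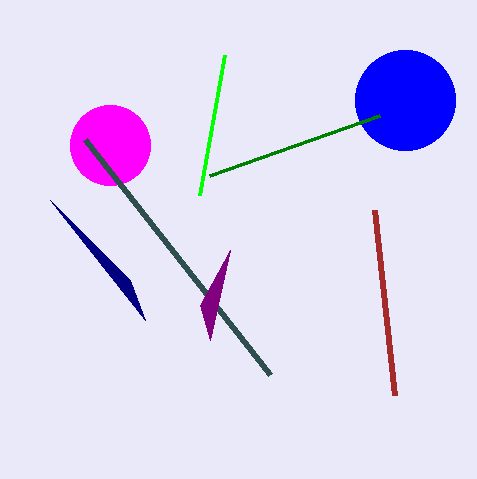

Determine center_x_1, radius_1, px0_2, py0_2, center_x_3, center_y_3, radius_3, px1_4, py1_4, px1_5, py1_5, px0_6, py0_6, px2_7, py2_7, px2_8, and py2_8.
center_x_1 = 405, radius_1 = 50, px0_2 = 210, py0_2 = 175, center_x_3 = 110, center_y_3 = 145, radius_3 = 40, px1_4 = 375, py1_4 = 210, px1_5 = 225, py1_5 = 55, px0_6 = 270, py0_6 = 375, px2_7 = 230, py2_7 = 250, px2_8 = 50, py2_8 = 200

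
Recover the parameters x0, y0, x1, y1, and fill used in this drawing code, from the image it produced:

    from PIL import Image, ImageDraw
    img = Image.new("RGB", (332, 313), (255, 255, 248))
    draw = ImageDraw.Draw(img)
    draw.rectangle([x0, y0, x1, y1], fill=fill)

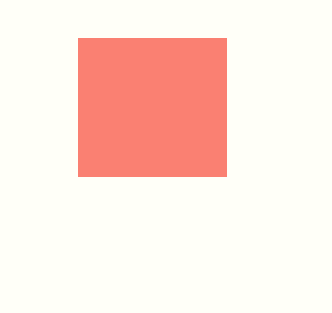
x0 = 78, y0 = 38, x1 = 226, y1 = 176, fill = 'salmon'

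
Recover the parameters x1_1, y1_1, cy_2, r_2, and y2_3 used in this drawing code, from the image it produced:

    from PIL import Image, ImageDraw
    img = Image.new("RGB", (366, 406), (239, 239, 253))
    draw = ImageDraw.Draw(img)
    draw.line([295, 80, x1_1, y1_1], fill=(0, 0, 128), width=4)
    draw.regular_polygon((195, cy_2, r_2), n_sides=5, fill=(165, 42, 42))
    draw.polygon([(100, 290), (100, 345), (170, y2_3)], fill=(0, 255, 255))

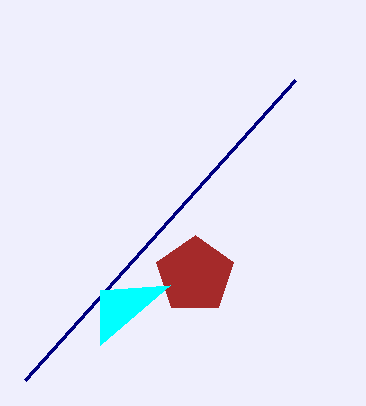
x1_1 = 25, y1_1 = 380, cy_2 = 275, r_2 = 40, y2_3 = 285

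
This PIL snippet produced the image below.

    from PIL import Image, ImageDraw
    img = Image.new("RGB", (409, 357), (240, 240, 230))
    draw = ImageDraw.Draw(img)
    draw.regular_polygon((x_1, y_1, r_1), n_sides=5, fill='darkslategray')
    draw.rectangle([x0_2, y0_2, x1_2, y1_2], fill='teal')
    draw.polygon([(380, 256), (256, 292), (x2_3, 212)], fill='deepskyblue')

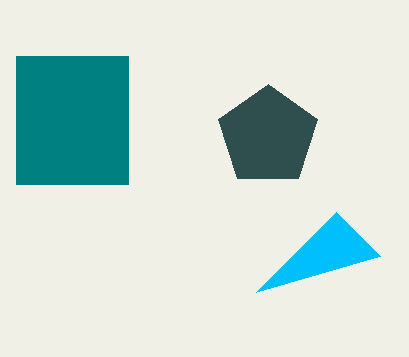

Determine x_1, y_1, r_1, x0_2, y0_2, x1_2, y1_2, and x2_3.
x_1 = 268; y_1 = 136; r_1 = 52; x0_2 = 16; y0_2 = 56; x1_2 = 128; y1_2 = 184; x2_3 = 336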